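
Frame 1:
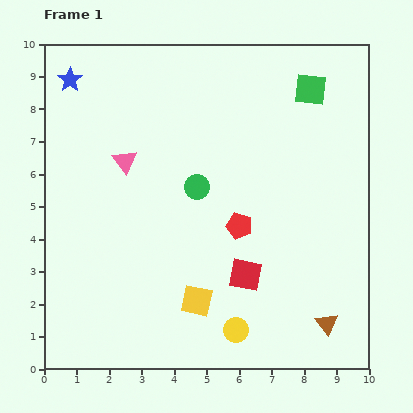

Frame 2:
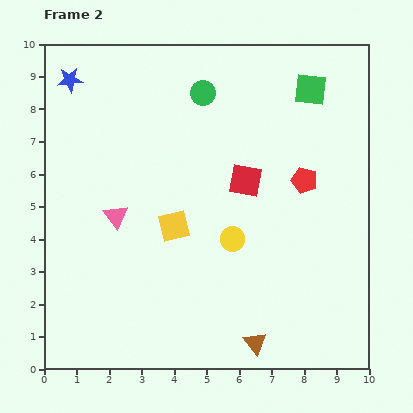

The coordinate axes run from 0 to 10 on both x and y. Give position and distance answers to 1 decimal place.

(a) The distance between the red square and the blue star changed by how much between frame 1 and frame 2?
-1.9

Distance in frame 1: 8.1. Distance in frame 2: 6.2.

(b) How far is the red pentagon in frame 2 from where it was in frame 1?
2.4

The red pentagon moved from (6.0, 4.4) to (8.0, 5.8), a distance of √(2.0² + 1.4²) ≈ 2.4.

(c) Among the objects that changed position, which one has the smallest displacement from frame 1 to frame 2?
the pink triangle

(moved 1.7)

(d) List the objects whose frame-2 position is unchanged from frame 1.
the green square, the blue star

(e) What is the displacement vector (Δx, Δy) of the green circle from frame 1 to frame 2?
(0.2, 2.9)

The green circle was at (4.7, 5.6) in frame 1 and (4.9, 8.5) in frame 2.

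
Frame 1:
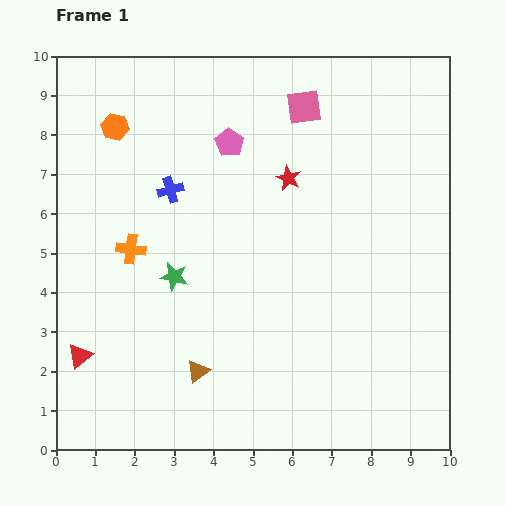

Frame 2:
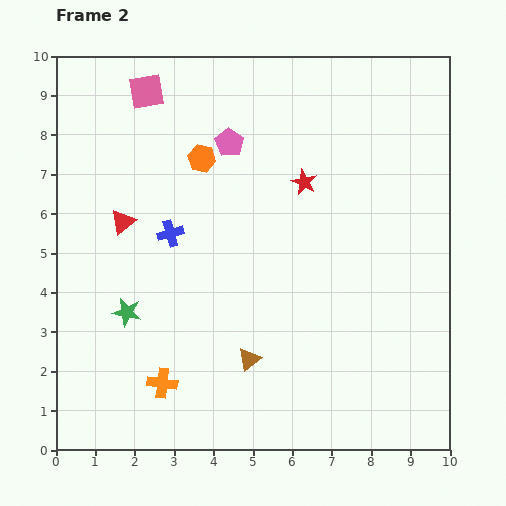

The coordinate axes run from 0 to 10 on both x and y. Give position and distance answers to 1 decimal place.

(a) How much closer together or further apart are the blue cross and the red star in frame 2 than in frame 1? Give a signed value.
+0.6

Distance in frame 1: 3.0. Distance in frame 2: 3.6.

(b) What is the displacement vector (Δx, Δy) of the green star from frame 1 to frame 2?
(-1.2, -0.9)

The green star was at (3.0, 4.4) in frame 1 and (1.8, 3.5) in frame 2.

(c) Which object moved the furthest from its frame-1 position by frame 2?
the pink square

(moved 4.0; next 3.6)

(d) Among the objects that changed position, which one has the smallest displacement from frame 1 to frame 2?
the red star

(moved 0.4)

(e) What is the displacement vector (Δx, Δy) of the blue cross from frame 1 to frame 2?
(0.0, -1.1)

The blue cross was at (2.9, 6.6) in frame 1 and (2.9, 5.5) in frame 2.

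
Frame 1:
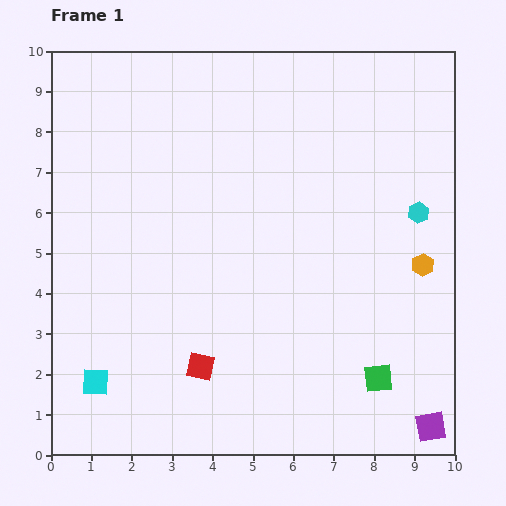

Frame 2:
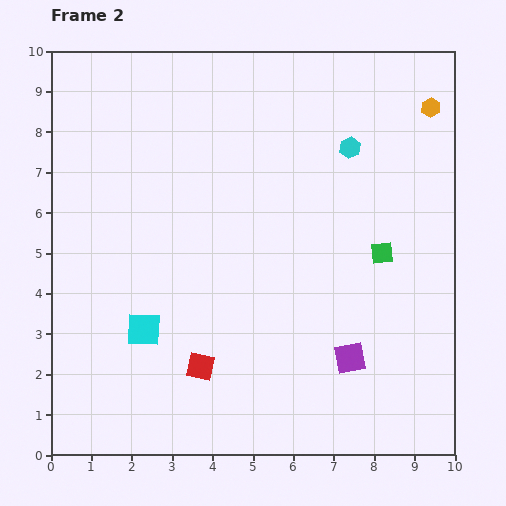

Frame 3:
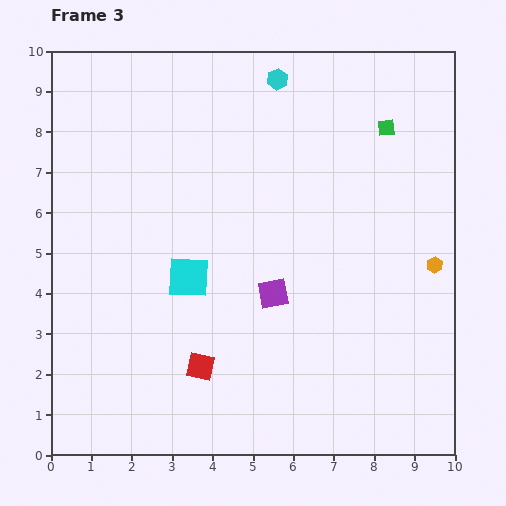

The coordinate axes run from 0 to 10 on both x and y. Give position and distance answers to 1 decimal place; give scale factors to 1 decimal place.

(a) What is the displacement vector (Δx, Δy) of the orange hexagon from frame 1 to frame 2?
(0.2, 3.9)

The orange hexagon was at (9.2, 4.7) in frame 1 and (9.4, 8.6) in frame 2.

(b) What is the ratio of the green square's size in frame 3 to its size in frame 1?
0.6×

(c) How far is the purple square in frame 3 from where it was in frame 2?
2.5

The purple square moved from (7.4, 2.4) to (5.5, 4.0), a distance of √(1.9² + 1.6²) ≈ 2.5.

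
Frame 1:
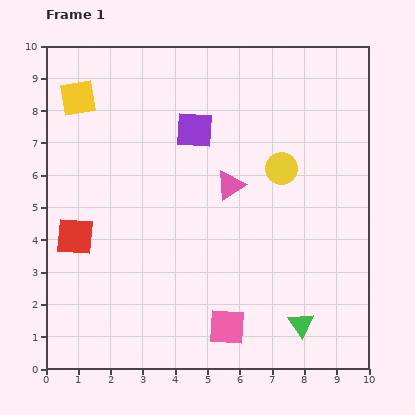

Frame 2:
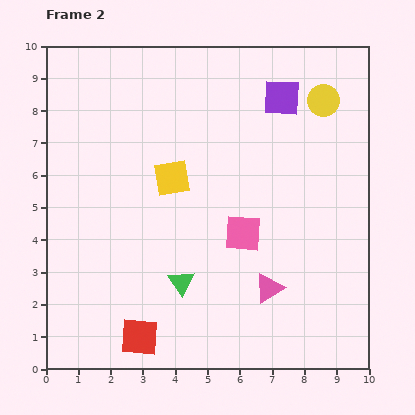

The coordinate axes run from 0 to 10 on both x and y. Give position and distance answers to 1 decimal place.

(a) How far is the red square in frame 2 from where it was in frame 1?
3.7

The red square moved from (0.9, 4.1) to (2.9, 1.0), a distance of √(2.0² + 3.1²) ≈ 3.7.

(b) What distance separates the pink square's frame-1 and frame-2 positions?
2.9

The pink square moved from (5.6, 1.3) to (6.1, 4.2), a distance of √(0.5² + 2.9²) ≈ 2.9.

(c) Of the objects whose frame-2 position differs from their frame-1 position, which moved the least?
the yellow circle

(moved 2.5)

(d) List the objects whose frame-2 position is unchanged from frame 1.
none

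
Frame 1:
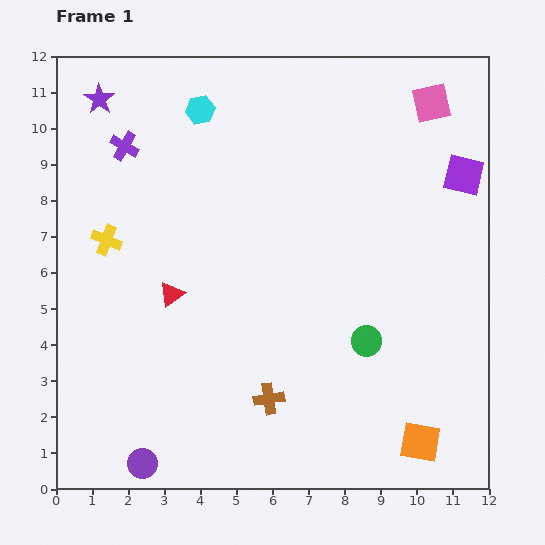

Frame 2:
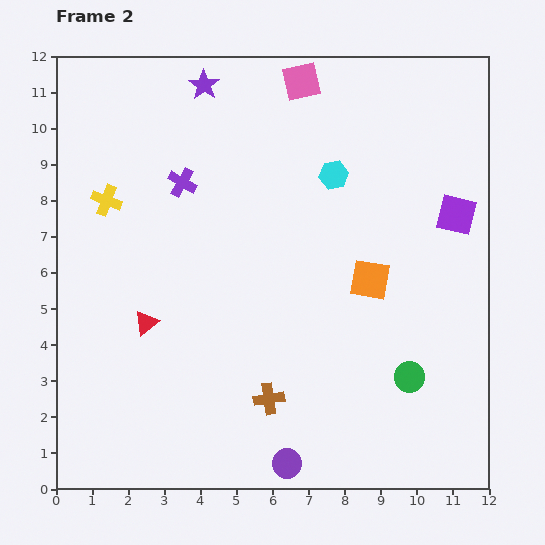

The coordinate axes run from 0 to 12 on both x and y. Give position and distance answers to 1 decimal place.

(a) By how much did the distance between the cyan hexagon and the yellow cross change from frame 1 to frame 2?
+1.9

Distance in frame 1: 4.4. Distance in frame 2: 6.3.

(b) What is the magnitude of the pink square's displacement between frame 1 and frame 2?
3.6

The pink square moved from (10.4, 10.7) to (6.8, 11.3), a distance of √(3.6² + 0.6²) ≈ 3.6.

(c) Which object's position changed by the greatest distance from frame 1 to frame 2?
the orange square

(moved 4.7; next 4.1)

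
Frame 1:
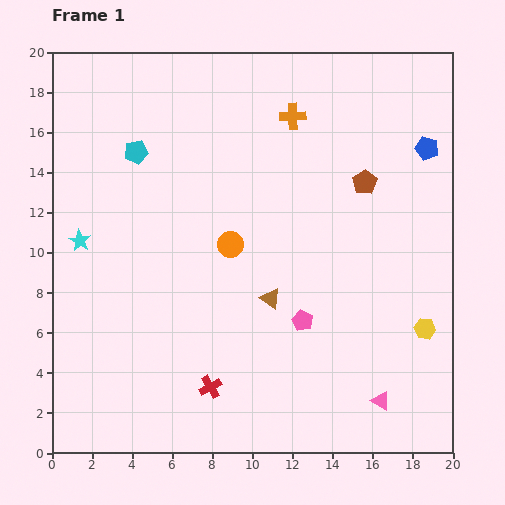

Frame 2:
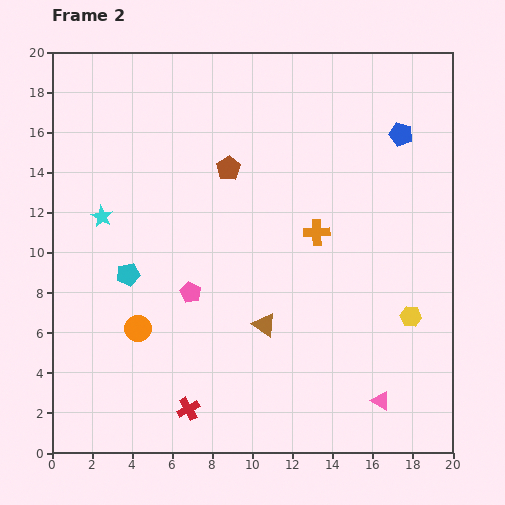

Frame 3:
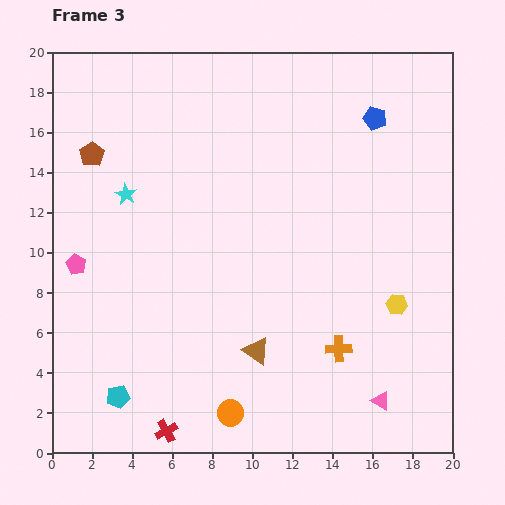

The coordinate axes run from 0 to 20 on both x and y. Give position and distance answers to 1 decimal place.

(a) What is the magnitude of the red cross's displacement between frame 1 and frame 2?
1.6

The red cross moved from (7.9, 3.3) to (6.8, 2.2), a distance of √(1.1² + 1.1²) ≈ 1.6.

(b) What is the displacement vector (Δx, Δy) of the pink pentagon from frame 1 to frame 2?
(-5.6, 1.4)

The pink pentagon was at (12.5, 6.6) in frame 1 and (6.9, 8.0) in frame 2.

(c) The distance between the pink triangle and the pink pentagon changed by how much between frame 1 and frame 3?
+11.1

Distance in frame 1: 5.6. Distance in frame 3: 16.7.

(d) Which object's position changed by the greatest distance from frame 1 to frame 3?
the brown pentagon

(moved 13.7; next 12.2)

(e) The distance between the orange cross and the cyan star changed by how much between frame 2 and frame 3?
+2.4

Distance in frame 2: 10.7. Distance in frame 3: 13.1.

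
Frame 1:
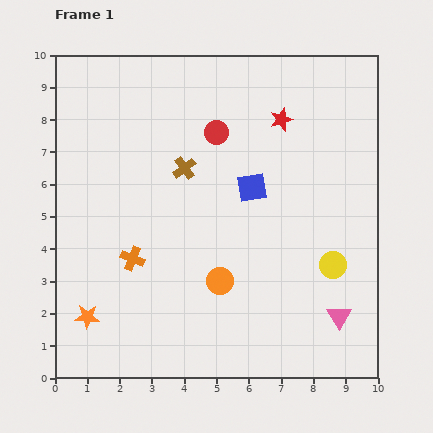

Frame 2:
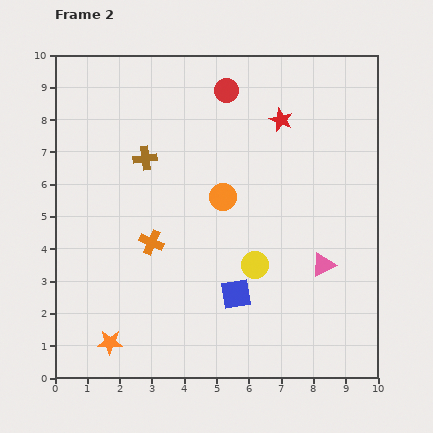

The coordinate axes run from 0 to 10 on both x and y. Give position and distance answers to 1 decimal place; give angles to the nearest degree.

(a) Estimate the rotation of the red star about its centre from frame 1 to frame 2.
31° counter-clockwise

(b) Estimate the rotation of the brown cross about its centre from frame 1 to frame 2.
27° clockwise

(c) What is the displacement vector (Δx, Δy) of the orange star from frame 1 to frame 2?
(0.7, -0.8)

The orange star was at (1.0, 1.9) in frame 1 and (1.7, 1.1) in frame 2.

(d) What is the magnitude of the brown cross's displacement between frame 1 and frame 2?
1.2

The brown cross moved from (4.0, 6.5) to (2.8, 6.8), a distance of √(1.2² + 0.3²) ≈ 1.2.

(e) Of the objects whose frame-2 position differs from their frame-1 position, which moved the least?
the orange cross

(moved 0.8)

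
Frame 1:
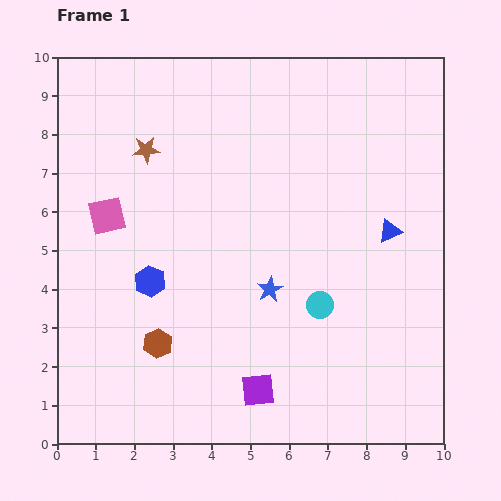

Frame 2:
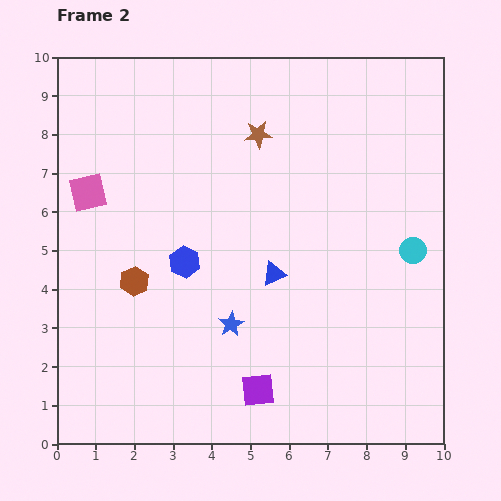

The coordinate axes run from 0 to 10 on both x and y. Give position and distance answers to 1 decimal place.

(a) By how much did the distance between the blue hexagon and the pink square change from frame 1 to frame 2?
+1.1

Distance in frame 1: 2.0. Distance in frame 2: 3.1.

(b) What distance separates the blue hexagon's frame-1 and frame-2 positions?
1.0

The blue hexagon moved from (2.4, 4.2) to (3.3, 4.7), a distance of √(0.9² + 0.5²) ≈ 1.0.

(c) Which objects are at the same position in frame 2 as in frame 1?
the purple square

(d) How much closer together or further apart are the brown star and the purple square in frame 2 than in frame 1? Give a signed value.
-0.2

Distance in frame 1: 6.8. Distance in frame 2: 6.6.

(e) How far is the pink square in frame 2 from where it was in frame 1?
0.8

The pink square moved from (1.3, 5.9) to (0.8, 6.5), a distance of √(0.5² + 0.6²) ≈ 0.8.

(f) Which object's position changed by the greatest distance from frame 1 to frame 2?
the blue triangle

(moved 3.2; next 2.9)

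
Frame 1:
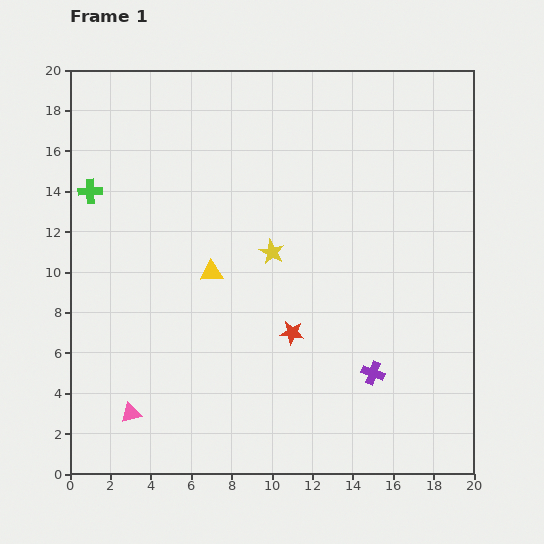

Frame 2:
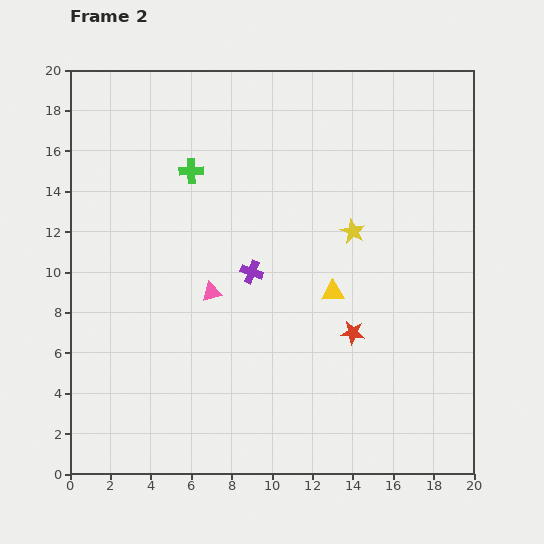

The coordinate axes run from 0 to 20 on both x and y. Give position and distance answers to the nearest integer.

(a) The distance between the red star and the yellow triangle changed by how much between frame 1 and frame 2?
-3

Distance in frame 1: 5. Distance in frame 2: 2.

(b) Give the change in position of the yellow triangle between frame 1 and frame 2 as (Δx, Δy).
(6, -1)

The yellow triangle was at (7, 10) in frame 1 and (13, 9) in frame 2.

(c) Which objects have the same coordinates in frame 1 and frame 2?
none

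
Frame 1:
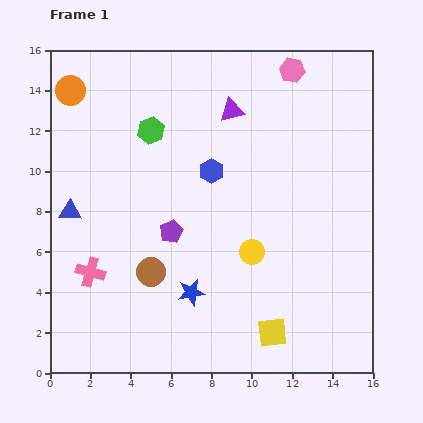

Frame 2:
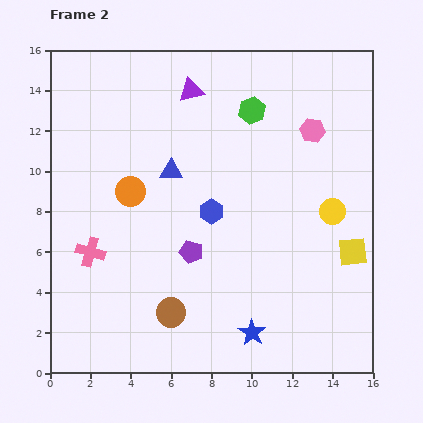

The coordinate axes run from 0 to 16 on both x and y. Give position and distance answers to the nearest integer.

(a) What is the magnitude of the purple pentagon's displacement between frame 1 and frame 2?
1

The purple pentagon moved from (6, 7) to (7, 6), a distance of √(1² + 1²) ≈ 1.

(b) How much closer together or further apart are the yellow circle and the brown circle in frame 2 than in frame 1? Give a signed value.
+4

Distance in frame 1: 5. Distance in frame 2: 9.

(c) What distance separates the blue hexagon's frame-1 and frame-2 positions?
2

The blue hexagon moved from (8, 10) to (8, 8), a distance of √(0² + 2²) ≈ 2.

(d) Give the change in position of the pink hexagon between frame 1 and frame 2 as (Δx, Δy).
(1, -3)

The pink hexagon was at (12, 15) in frame 1 and (13, 12) in frame 2.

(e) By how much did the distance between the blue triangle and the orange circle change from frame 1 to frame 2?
-4

Distance in frame 1: 6. Distance in frame 2: 2.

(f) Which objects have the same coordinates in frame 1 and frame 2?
none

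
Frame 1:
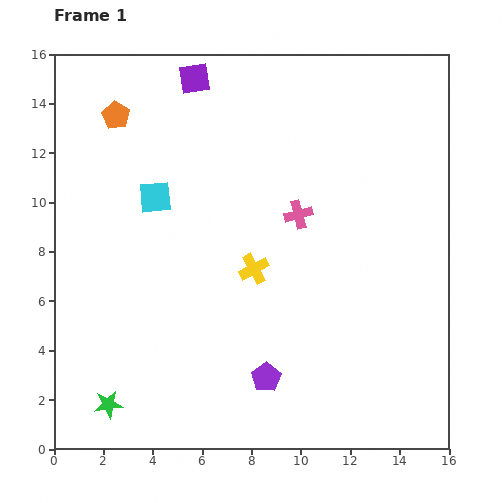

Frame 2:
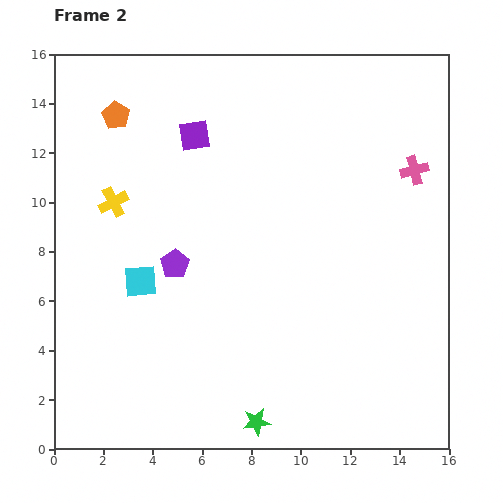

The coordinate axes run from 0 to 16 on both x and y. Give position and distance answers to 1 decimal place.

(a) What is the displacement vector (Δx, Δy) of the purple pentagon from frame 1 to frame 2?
(-3.7, 4.6)

The purple pentagon was at (8.6, 2.9) in frame 1 and (4.9, 7.5) in frame 2.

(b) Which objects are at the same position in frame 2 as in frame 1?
the orange pentagon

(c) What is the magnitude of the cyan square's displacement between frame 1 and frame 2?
3.5

The cyan square moved from (4.1, 10.2) to (3.5, 6.8), a distance of √(0.6² + 3.4²) ≈ 3.5.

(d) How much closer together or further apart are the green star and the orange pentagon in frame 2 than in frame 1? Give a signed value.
+1.9

Distance in frame 1: 11.7. Distance in frame 2: 13.6.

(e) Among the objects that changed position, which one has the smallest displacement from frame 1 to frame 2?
the purple square

(moved 2.3)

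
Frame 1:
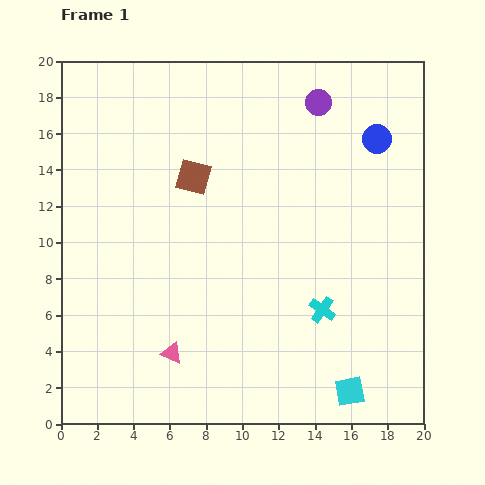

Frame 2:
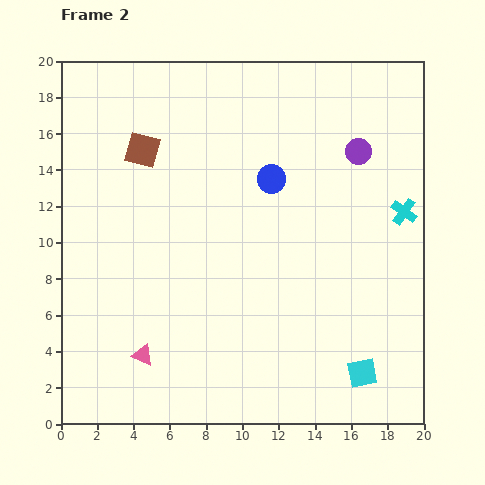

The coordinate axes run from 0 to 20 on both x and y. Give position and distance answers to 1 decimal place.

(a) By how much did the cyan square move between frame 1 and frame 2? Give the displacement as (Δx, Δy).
(0.7, 1.0)

The cyan square was at (15.9, 1.8) in frame 1 and (16.6, 2.8) in frame 2.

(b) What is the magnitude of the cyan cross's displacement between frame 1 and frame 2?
7.0

The cyan cross moved from (14.4, 6.3) to (18.9, 11.7), a distance of √(4.5² + 5.4²) ≈ 7.0.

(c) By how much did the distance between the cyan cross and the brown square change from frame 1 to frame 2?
+4.6

Distance in frame 1: 10.2. Distance in frame 2: 14.8.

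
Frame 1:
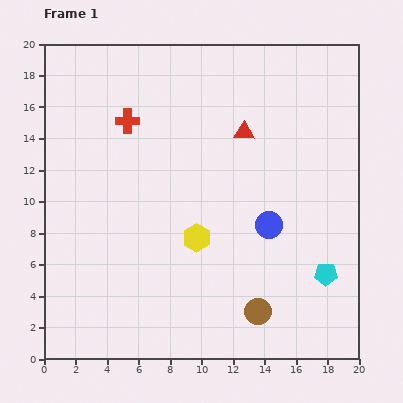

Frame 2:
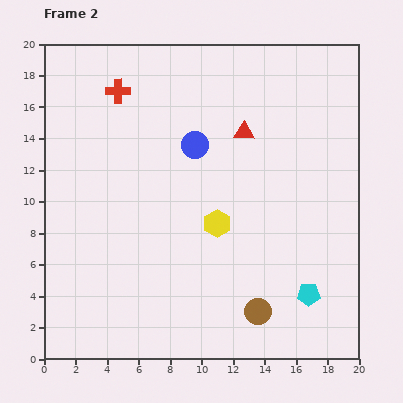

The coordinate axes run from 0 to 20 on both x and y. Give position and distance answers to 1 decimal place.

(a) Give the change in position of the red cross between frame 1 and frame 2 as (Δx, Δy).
(-0.6, 1.9)

The red cross was at (5.3, 15.1) in frame 1 and (4.7, 17.0) in frame 2.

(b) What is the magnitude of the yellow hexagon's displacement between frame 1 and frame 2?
1.6

The yellow hexagon moved from (9.7, 7.7) to (11.0, 8.6), a distance of √(1.3² + 0.9²) ≈ 1.6.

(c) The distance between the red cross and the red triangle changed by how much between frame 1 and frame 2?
+1.0

Distance in frame 1: 7.4. Distance in frame 2: 8.4.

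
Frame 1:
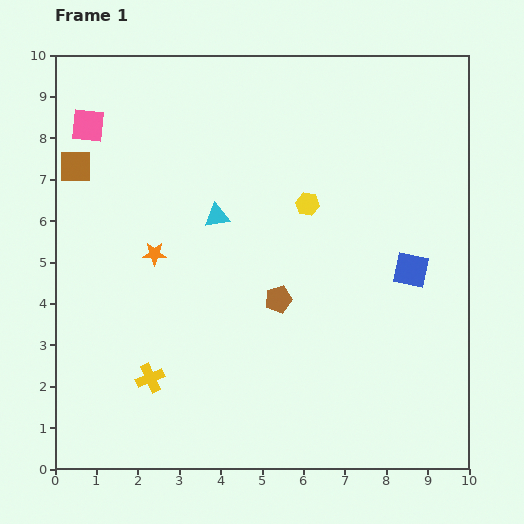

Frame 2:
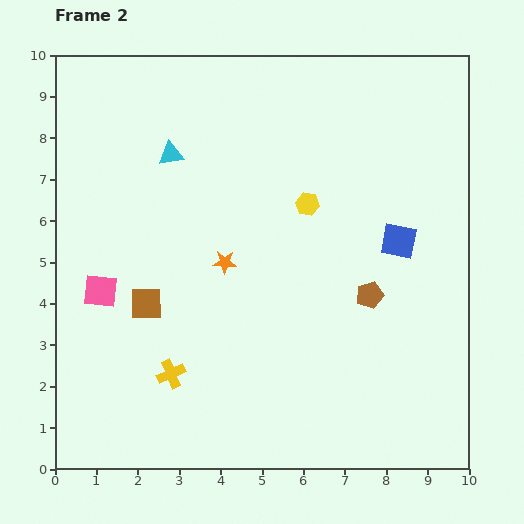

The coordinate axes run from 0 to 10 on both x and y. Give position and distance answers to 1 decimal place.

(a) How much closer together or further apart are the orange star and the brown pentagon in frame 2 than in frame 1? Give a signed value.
+0.4

Distance in frame 1: 3.2. Distance in frame 2: 3.6.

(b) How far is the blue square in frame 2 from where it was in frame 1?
0.8

The blue square moved from (8.6, 4.8) to (8.3, 5.5), a distance of √(0.3² + 0.7²) ≈ 0.8.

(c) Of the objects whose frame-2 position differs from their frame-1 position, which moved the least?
the yellow cross

(moved 0.5)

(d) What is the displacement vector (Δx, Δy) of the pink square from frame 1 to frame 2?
(0.3, -4.0)

The pink square was at (0.8, 8.3) in frame 1 and (1.1, 4.3) in frame 2.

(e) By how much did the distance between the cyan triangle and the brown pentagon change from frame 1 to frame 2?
+3.4

Distance in frame 1: 2.5. Distance in frame 2: 5.9.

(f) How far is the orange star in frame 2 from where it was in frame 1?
1.7

The orange star moved from (2.4, 5.2) to (4.1, 5.0), a distance of √(1.7² + 0.2²) ≈ 1.7.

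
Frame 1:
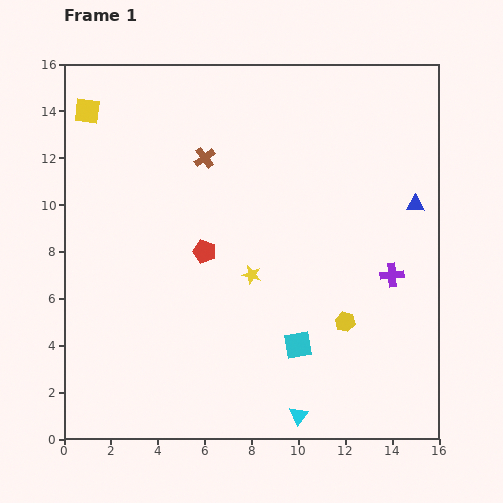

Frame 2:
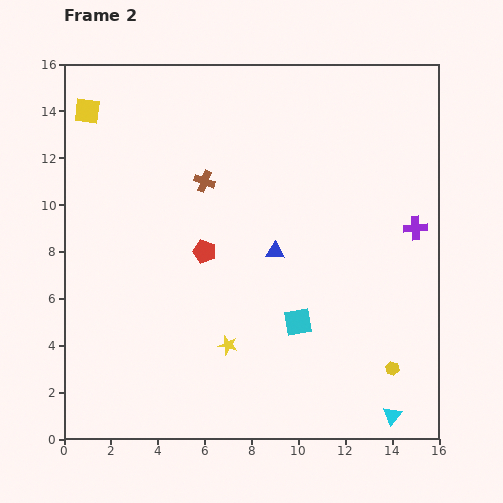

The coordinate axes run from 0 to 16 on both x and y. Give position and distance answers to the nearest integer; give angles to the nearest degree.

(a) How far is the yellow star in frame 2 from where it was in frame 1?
3

The yellow star moved from (8, 7) to (7, 4), a distance of √(1² + 3²) ≈ 3.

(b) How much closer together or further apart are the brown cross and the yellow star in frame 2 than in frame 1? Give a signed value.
+2

Distance in frame 1: 5. Distance in frame 2: 7.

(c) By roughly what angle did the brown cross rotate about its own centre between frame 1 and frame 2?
33° counter-clockwise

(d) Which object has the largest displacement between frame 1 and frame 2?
the blue triangle

(moved 6; next 4)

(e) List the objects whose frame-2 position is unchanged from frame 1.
the yellow square, the red pentagon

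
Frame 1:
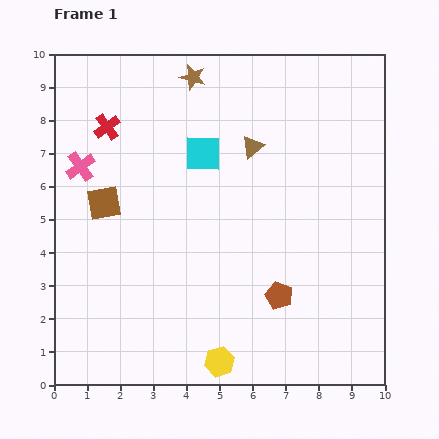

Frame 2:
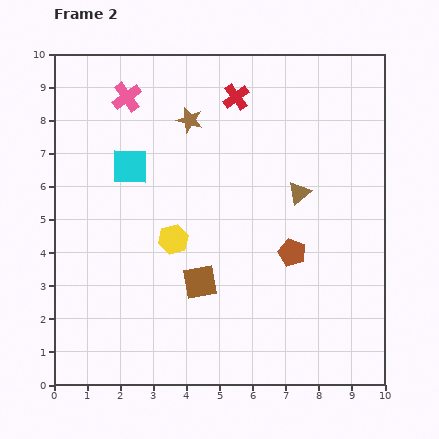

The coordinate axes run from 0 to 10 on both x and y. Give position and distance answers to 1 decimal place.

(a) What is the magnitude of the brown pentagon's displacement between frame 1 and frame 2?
1.4

The brown pentagon moved from (6.8, 2.7) to (7.2, 4.0), a distance of √(0.4² + 1.3²) ≈ 1.4.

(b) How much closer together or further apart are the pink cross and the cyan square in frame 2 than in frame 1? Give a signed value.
-1.6

Distance in frame 1: 3.7. Distance in frame 2: 2.1.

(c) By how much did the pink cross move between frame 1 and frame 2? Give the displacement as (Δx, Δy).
(1.4, 2.1)

The pink cross was at (0.8, 6.6) in frame 1 and (2.2, 8.7) in frame 2.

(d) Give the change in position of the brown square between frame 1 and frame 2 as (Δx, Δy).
(2.9, -2.4)

The brown square was at (1.5, 5.5) in frame 1 and (4.4, 3.1) in frame 2.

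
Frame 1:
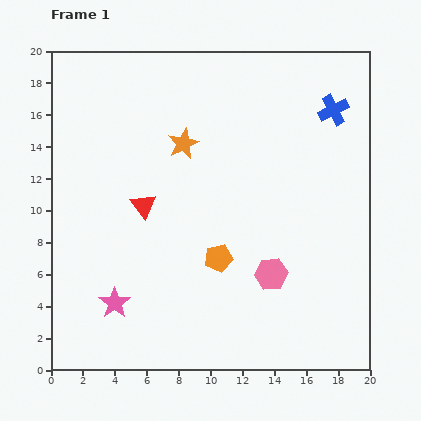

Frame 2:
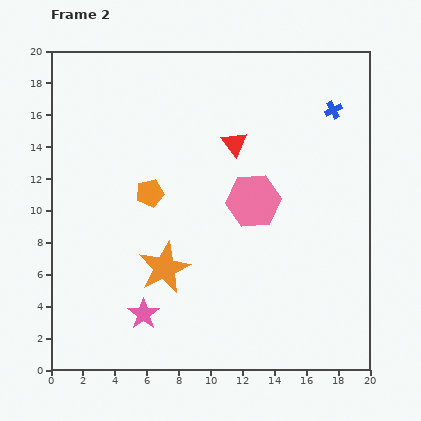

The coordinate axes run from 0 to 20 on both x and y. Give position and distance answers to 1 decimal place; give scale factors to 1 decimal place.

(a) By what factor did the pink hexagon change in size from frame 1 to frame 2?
1.7×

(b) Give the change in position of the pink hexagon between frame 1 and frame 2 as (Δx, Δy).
(-1.1, 4.6)

The pink hexagon was at (13.8, 6.0) in frame 1 and (12.7, 10.6) in frame 2.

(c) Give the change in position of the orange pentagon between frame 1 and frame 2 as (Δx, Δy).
(-4.3, 4.1)

The orange pentagon was at (10.5, 7.0) in frame 1 and (6.2, 11.1) in frame 2.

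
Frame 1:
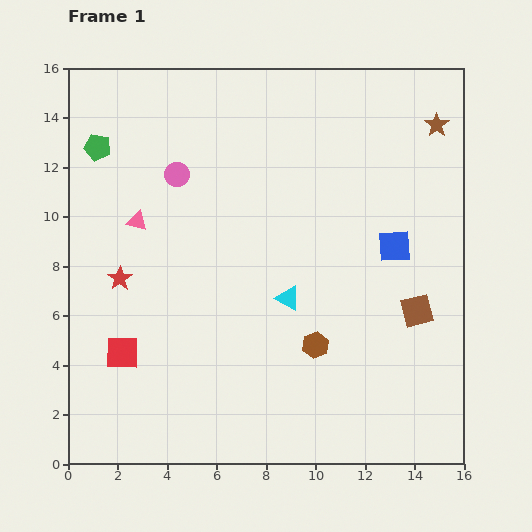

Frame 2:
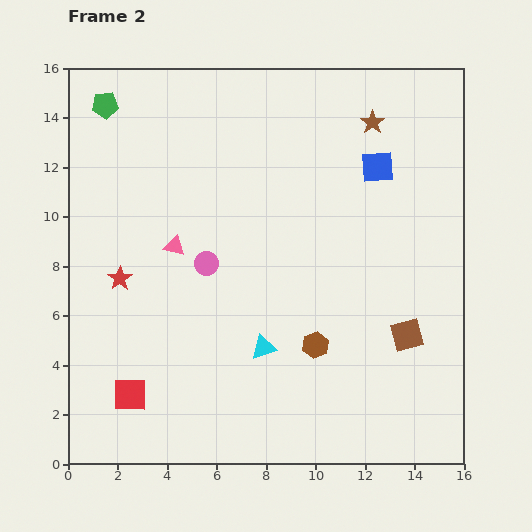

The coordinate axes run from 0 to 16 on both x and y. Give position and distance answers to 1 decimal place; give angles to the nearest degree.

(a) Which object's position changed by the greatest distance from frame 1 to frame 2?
the pink circle

(moved 3.8; next 3.3)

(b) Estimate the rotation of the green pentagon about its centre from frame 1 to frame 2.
18° counter-clockwise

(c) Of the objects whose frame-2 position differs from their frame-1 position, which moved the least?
the brown square

(moved 1.1)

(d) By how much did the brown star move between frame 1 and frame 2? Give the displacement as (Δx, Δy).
(-2.6, 0.1)

The brown star was at (14.9, 13.7) in frame 1 and (12.3, 13.8) in frame 2.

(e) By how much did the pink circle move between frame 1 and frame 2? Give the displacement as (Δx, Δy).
(1.2, -3.6)

The pink circle was at (4.4, 11.7) in frame 1 and (5.6, 8.1) in frame 2.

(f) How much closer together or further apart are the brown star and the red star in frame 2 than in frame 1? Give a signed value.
-2.2

Distance in frame 1: 14.2. Distance in frame 2: 12.0.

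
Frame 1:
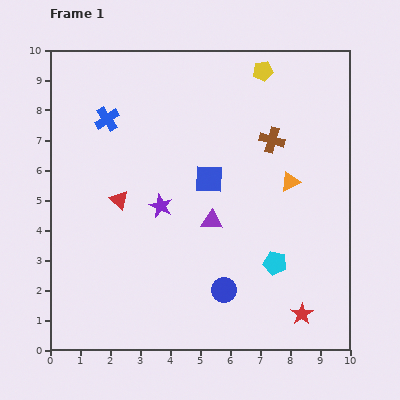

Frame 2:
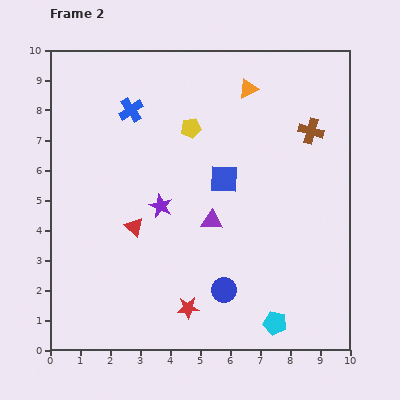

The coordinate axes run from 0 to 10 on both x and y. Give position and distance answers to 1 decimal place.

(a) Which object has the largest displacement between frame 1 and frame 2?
the red star

(moved 3.8; next 3.4)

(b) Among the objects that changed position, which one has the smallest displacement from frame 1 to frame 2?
the blue square

(moved 0.5)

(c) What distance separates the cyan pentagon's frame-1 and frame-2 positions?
2.0

The cyan pentagon moved from (7.5, 2.9) to (7.5, 0.9), a distance of √(0.0² + 2.0²) ≈ 2.0.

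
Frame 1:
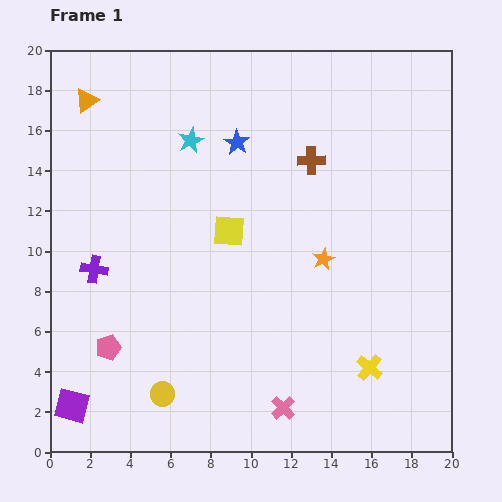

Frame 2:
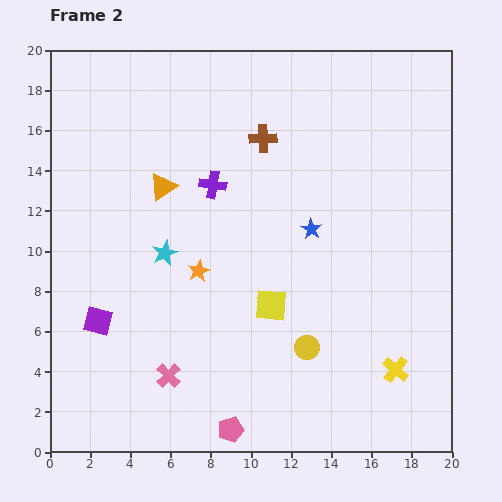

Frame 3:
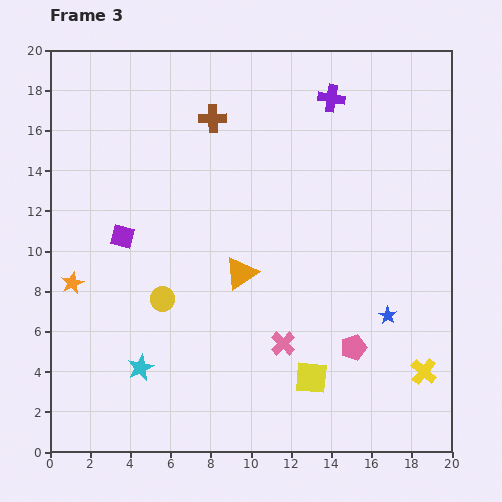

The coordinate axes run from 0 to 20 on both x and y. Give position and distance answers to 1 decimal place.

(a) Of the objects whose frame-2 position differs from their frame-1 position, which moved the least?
the yellow cross

(moved 1.3)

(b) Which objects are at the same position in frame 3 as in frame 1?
none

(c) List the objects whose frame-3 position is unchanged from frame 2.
none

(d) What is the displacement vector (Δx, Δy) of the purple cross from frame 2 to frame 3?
(5.9, 4.3)

The purple cross was at (8.1, 13.3) in frame 2 and (14.0, 17.6) in frame 3.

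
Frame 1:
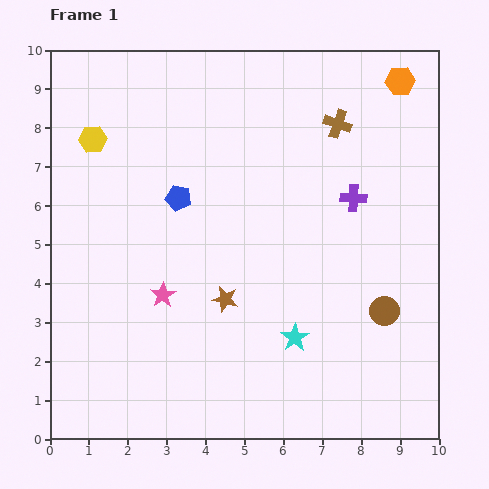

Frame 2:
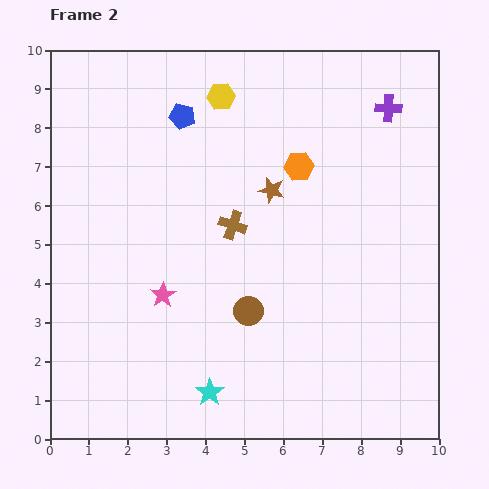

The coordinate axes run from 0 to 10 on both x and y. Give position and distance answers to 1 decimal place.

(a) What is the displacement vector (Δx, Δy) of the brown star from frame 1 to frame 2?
(1.2, 2.8)

The brown star was at (4.5, 3.6) in frame 1 and (5.7, 6.4) in frame 2.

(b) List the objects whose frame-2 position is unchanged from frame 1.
the pink star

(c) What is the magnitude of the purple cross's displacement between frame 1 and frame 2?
2.5

The purple cross moved from (7.8, 6.2) to (8.7, 8.5), a distance of √(0.9² + 2.3²) ≈ 2.5.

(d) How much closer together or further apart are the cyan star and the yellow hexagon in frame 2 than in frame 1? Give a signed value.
+0.3

Distance in frame 1: 7.3. Distance in frame 2: 7.6.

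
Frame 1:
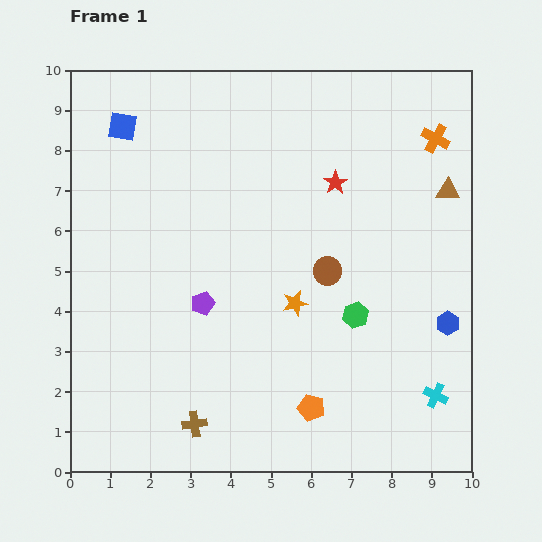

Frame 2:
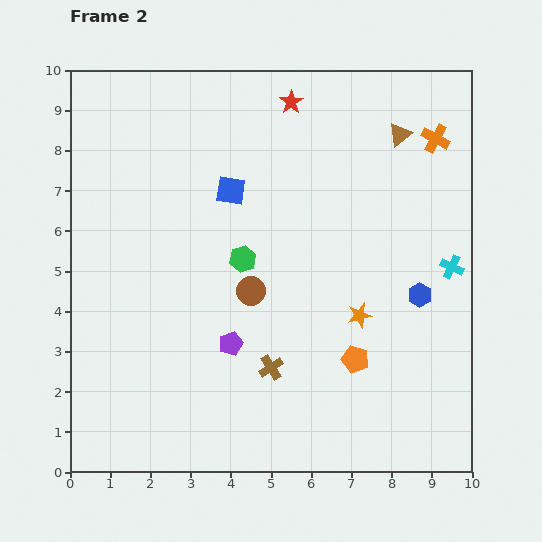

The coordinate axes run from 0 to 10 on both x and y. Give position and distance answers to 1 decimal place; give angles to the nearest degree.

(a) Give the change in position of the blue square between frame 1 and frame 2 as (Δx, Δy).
(2.7, -1.6)

The blue square was at (1.3, 8.6) in frame 1 and (4.0, 7.0) in frame 2.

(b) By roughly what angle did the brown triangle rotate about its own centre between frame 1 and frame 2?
38° counter-clockwise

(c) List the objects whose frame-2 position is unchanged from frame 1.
the orange cross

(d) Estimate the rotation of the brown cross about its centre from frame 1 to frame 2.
25° counter-clockwise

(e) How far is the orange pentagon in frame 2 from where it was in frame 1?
1.6

The orange pentagon moved from (6.0, 1.6) to (7.1, 2.8), a distance of √(1.1² + 1.2²) ≈ 1.6.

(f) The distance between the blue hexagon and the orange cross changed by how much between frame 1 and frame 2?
-0.7

Distance in frame 1: 4.6. Distance in frame 2: 3.9.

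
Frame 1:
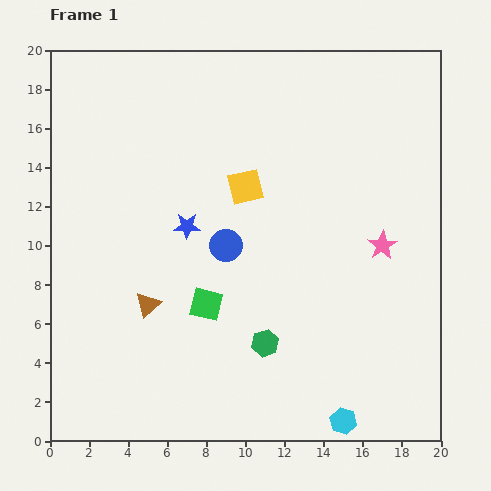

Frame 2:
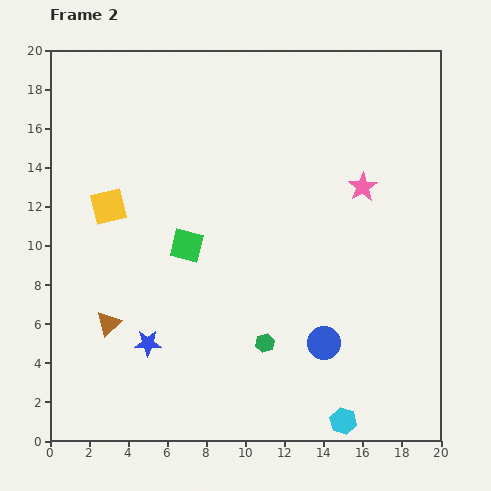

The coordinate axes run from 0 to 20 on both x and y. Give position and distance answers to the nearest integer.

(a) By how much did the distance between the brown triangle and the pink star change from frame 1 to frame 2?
+3

Distance in frame 1: 12. Distance in frame 2: 15.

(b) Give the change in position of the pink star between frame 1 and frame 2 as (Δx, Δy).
(-1, 3)

The pink star was at (17, 10) in frame 1 and (16, 13) in frame 2.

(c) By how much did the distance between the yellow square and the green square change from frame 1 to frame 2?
-2

Distance in frame 1: 6. Distance in frame 2: 4.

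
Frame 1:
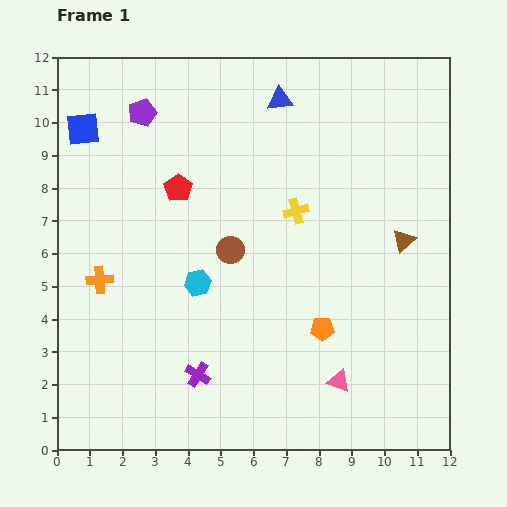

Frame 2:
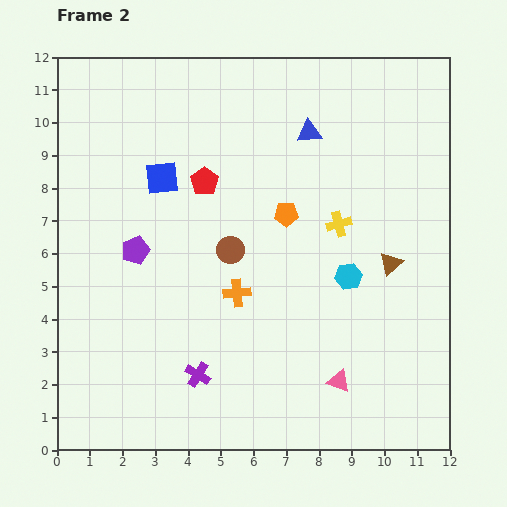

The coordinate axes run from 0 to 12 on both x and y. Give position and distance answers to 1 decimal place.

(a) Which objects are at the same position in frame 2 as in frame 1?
the purple cross, the brown circle, the pink triangle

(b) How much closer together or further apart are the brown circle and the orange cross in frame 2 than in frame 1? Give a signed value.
-2.8

Distance in frame 1: 4.1. Distance in frame 2: 1.3.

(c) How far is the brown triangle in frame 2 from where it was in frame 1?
0.8

The brown triangle moved from (10.6, 6.4) to (10.2, 5.7), a distance of √(0.4² + 0.7²) ≈ 0.8.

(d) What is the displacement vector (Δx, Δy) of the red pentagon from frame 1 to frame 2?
(0.8, 0.2)

The red pentagon was at (3.7, 8.0) in frame 1 and (4.5, 8.2) in frame 2.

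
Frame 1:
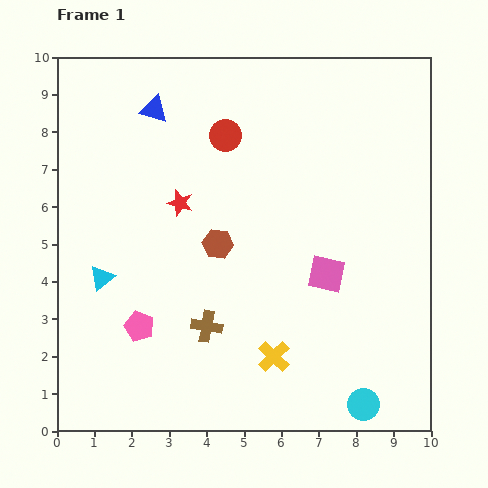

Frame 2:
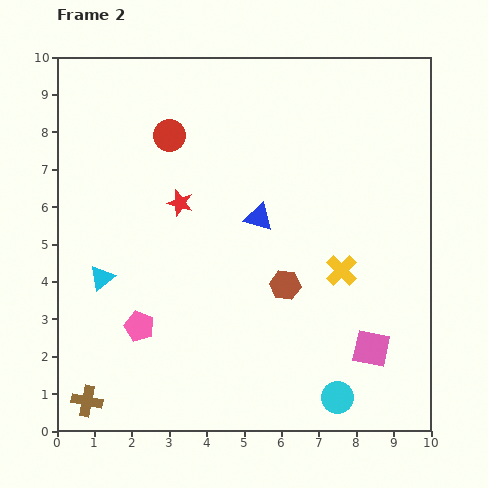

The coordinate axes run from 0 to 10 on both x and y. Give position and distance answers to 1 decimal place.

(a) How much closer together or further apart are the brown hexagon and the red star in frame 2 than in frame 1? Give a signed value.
+2.1

Distance in frame 1: 1.5. Distance in frame 2: 3.6.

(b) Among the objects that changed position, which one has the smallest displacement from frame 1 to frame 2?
the cyan circle

(moved 0.7)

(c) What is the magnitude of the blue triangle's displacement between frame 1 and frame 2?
4.0

The blue triangle moved from (2.6, 8.6) to (5.4, 5.7), a distance of √(2.8² + 2.9²) ≈ 4.0.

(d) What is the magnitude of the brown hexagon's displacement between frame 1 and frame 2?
2.1

The brown hexagon moved from (4.3, 5.0) to (6.1, 3.9), a distance of √(1.8² + 1.1²) ≈ 2.1.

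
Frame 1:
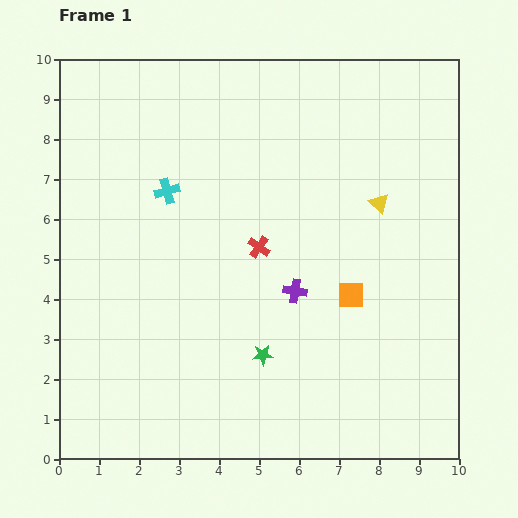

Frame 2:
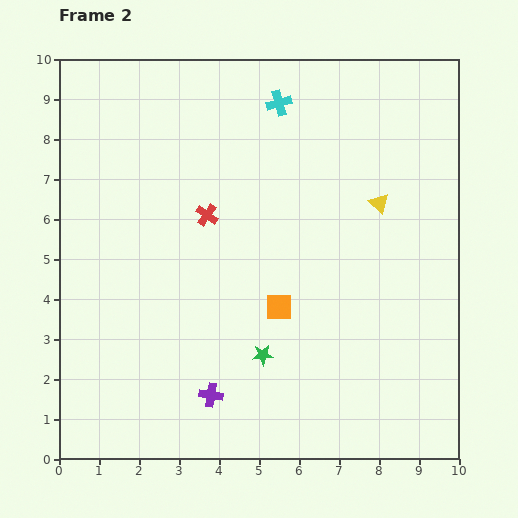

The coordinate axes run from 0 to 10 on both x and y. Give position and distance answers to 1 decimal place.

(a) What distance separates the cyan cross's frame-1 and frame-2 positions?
3.6

The cyan cross moved from (2.7, 6.7) to (5.5, 8.9), a distance of √(2.8² + 2.2²) ≈ 3.6.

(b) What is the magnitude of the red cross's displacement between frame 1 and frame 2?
1.5

The red cross moved from (5.0, 5.3) to (3.7, 6.1), a distance of √(1.3² + 0.8²) ≈ 1.5.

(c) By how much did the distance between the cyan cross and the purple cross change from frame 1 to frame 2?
+3.4

Distance in frame 1: 4.1. Distance in frame 2: 7.5.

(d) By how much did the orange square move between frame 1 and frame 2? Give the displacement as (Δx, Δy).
(-1.8, -0.3)

The orange square was at (7.3, 4.1) in frame 1 and (5.5, 3.8) in frame 2.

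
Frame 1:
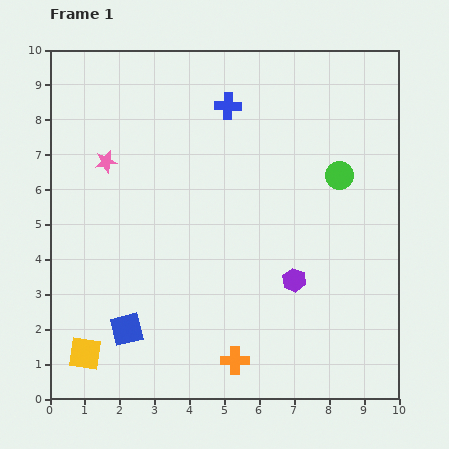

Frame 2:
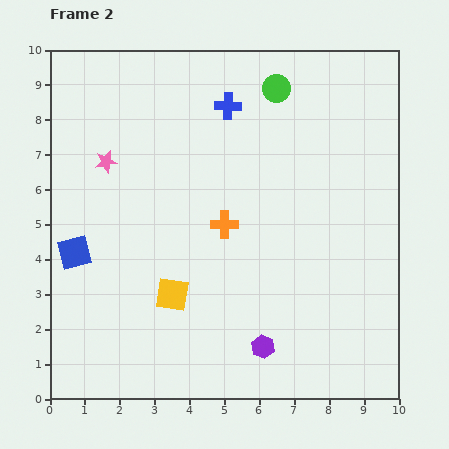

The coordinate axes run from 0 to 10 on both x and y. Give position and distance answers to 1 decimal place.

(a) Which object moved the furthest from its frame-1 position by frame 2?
the orange cross

(moved 3.9; next 3.1)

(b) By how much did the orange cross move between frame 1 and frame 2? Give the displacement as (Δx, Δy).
(-0.3, 3.9)

The orange cross was at (5.3, 1.1) in frame 1 and (5.0, 5.0) in frame 2.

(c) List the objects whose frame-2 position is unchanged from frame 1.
the pink star, the blue cross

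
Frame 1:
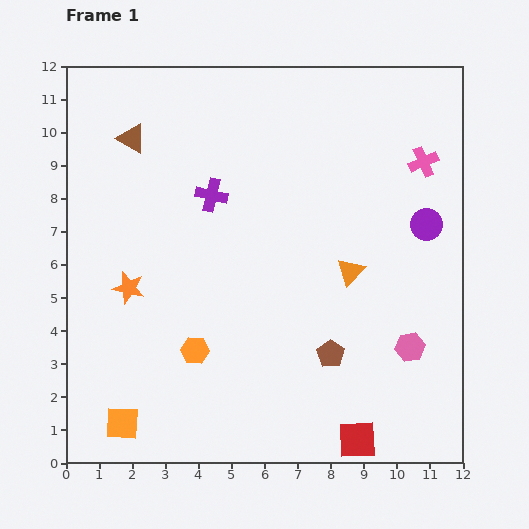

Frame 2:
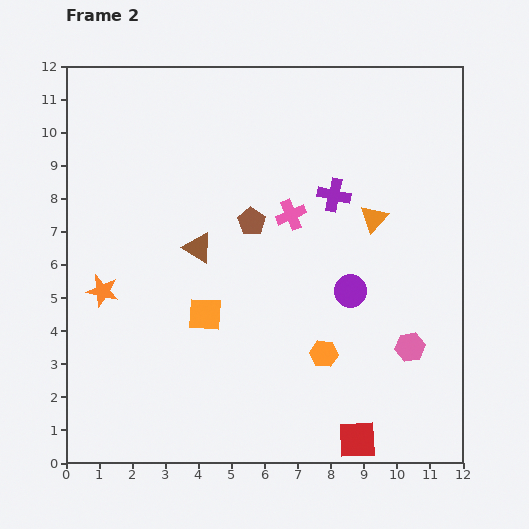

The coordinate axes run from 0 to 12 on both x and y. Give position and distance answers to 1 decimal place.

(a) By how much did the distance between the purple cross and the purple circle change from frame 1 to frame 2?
-3.7

Distance in frame 1: 6.6. Distance in frame 2: 2.9.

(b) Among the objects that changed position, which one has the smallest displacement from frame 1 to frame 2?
the orange star

(moved 0.8)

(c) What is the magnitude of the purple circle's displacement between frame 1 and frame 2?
3.0

The purple circle moved from (10.9, 7.2) to (8.6, 5.2), a distance of √(2.3² + 2.0²) ≈ 3.0.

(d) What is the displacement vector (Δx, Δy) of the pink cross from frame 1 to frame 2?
(-4.0, -1.6)

The pink cross was at (10.8, 9.1) in frame 1 and (6.8, 7.5) in frame 2.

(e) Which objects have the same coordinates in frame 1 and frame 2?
the pink hexagon, the red square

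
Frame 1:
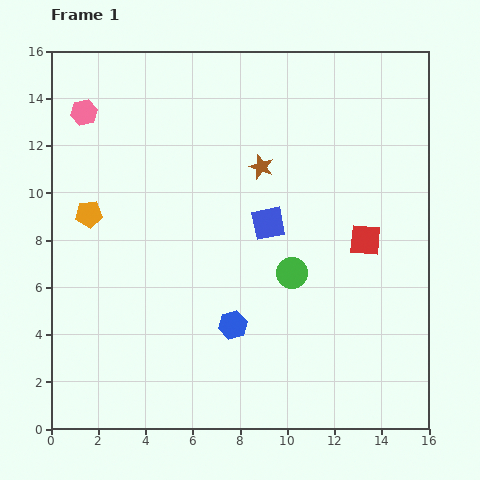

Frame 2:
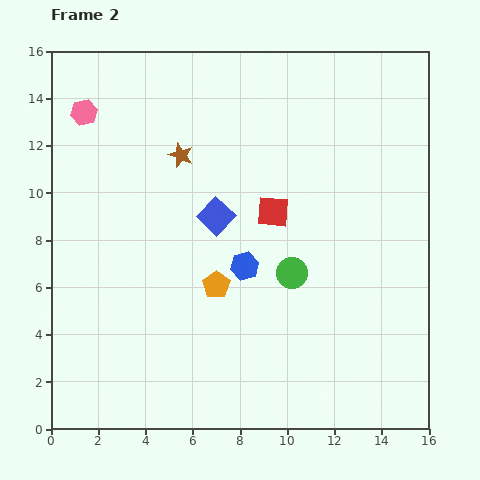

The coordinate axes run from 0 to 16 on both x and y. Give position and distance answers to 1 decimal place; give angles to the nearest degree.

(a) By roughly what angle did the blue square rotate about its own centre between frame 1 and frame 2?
35° counter-clockwise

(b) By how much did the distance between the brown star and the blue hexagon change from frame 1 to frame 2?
-1.4

Distance in frame 1: 6.8. Distance in frame 2: 5.4.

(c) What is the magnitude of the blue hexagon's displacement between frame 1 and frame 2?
2.5

The blue hexagon moved from (7.7, 4.4) to (8.2, 6.9), a distance of √(0.5² + 2.5²) ≈ 2.5.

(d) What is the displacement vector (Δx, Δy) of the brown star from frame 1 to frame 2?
(-3.4, 0.5)

The brown star was at (8.9, 11.1) in frame 1 and (5.5, 11.6) in frame 2.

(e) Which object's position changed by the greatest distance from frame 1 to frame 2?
the orange pentagon

(moved 6.2; next 4.1)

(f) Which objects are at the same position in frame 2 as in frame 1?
the pink hexagon, the green circle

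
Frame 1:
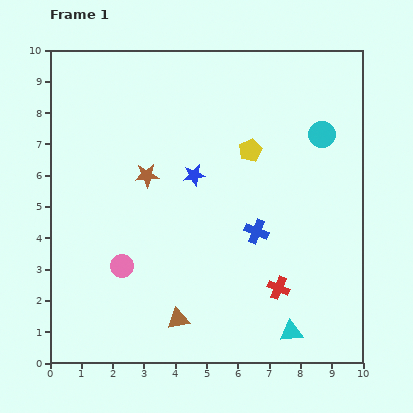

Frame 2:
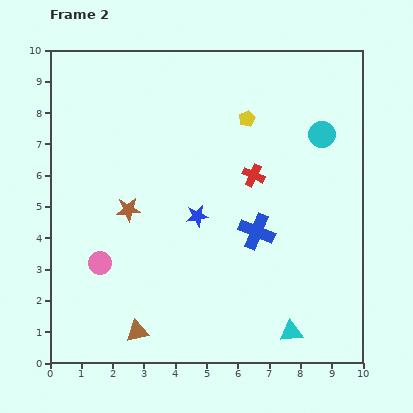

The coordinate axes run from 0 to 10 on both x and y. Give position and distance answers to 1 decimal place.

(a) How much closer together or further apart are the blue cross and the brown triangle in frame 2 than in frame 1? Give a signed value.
+1.2

Distance in frame 1: 3.8. Distance in frame 2: 5.0.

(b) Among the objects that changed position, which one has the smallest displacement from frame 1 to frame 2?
the pink circle

(moved 0.7)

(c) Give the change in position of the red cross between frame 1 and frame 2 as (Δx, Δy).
(-0.8, 3.6)

The red cross was at (7.3, 2.4) in frame 1 and (6.5, 6.0) in frame 2.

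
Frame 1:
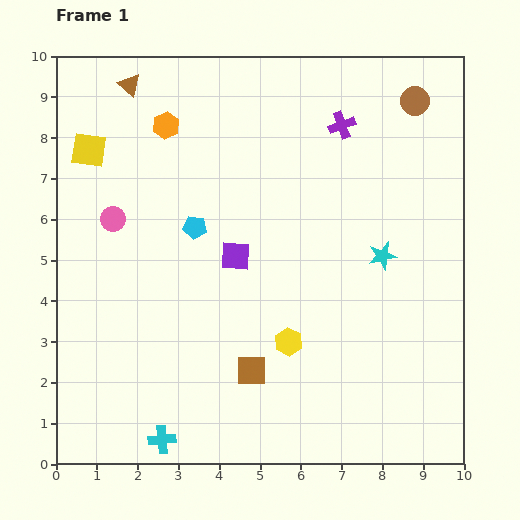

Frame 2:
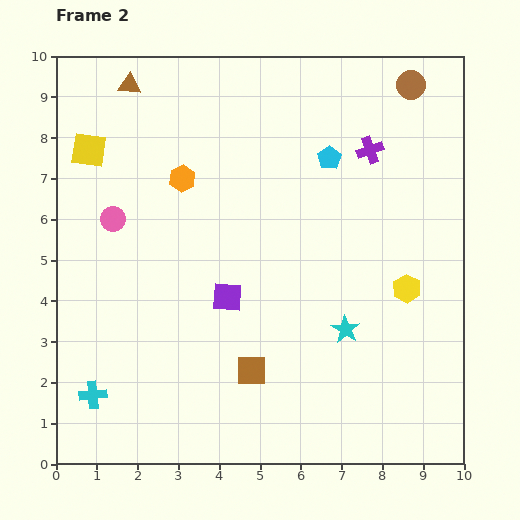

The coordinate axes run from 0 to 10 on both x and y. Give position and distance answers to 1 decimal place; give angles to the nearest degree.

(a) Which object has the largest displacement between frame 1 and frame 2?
the cyan pentagon

(moved 3.7; next 3.2)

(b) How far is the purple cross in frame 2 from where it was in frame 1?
0.9

The purple cross moved from (7.0, 8.3) to (7.7, 7.7), a distance of √(0.7² + 0.6²) ≈ 0.9.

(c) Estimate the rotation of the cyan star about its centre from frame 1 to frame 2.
27° counter-clockwise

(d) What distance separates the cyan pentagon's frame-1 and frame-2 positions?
3.7

The cyan pentagon moved from (3.4, 5.8) to (6.7, 7.5), a distance of √(3.3² + 1.7²) ≈ 3.7.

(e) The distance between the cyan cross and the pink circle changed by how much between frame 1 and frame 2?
-1.2

Distance in frame 1: 5.5. Distance in frame 2: 4.3.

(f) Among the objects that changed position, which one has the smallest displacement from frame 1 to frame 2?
the brown circle

(moved 0.4)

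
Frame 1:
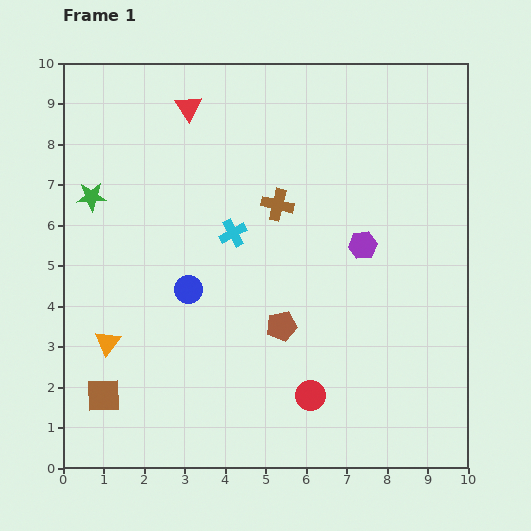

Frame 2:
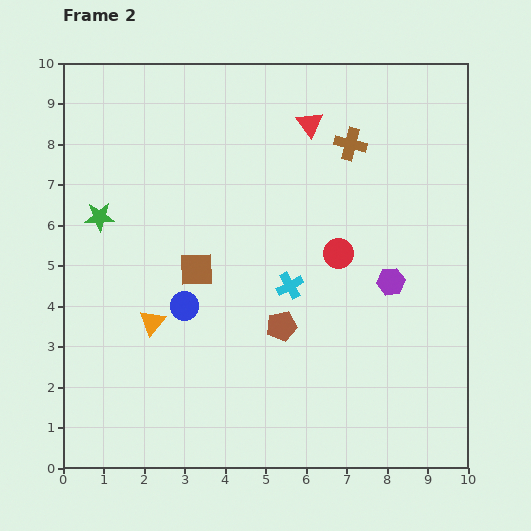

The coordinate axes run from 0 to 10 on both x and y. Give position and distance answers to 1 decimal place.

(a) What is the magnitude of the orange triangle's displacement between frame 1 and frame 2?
1.2

The orange triangle moved from (1.1, 3.1) to (2.2, 3.6), a distance of √(1.1² + 0.5²) ≈ 1.2.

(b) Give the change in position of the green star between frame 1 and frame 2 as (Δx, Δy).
(0.2, -0.5)

The green star was at (0.7, 6.7) in frame 1 and (0.9, 6.2) in frame 2.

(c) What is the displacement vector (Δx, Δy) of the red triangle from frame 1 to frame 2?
(3.0, -0.4)

The red triangle was at (3.1, 8.9) in frame 1 and (6.1, 8.5) in frame 2.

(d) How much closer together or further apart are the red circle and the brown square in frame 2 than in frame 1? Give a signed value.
-1.6

Distance in frame 1: 5.1. Distance in frame 2: 3.5.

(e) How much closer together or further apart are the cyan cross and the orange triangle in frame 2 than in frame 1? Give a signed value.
-0.6

Distance in frame 1: 4.1. Distance in frame 2: 3.5.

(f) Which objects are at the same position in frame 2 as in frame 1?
the brown pentagon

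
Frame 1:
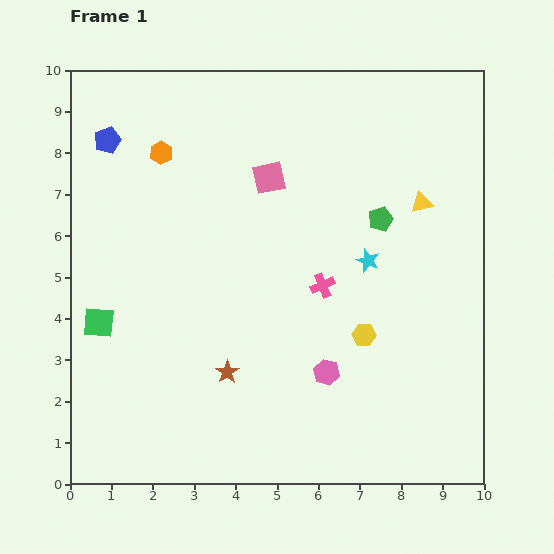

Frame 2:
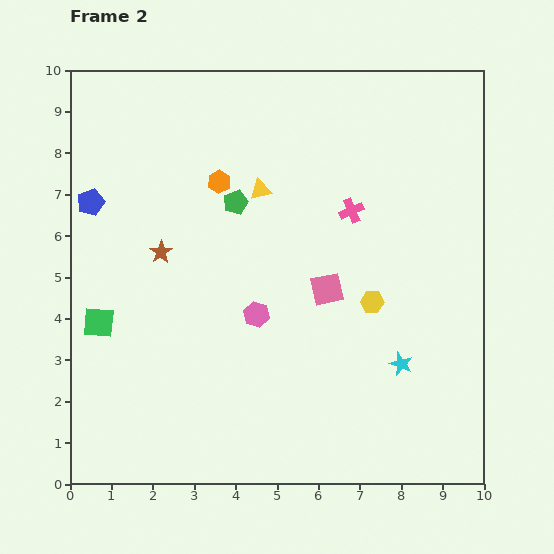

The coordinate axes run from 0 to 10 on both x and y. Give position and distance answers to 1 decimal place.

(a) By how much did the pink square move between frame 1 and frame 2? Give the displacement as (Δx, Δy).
(1.4, -2.7)

The pink square was at (4.8, 7.4) in frame 1 and (6.2, 4.7) in frame 2.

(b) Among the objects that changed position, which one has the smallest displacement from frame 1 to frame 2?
the yellow hexagon

(moved 0.8)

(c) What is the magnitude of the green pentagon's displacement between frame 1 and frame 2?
3.5

The green pentagon moved from (7.5, 6.4) to (4.0, 6.8), a distance of √(3.5² + 0.4²) ≈ 3.5.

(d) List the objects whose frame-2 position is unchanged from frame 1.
the green square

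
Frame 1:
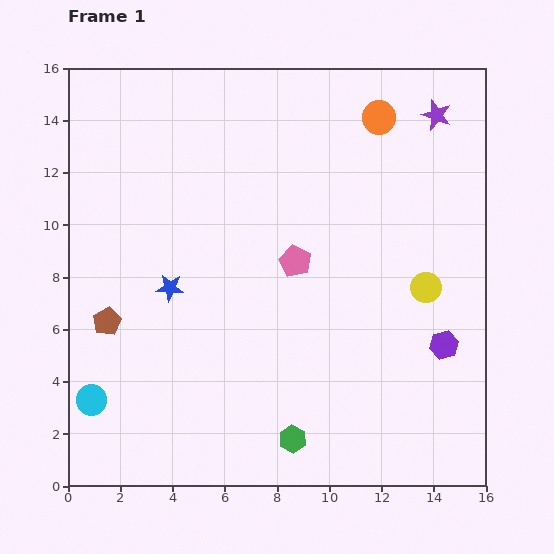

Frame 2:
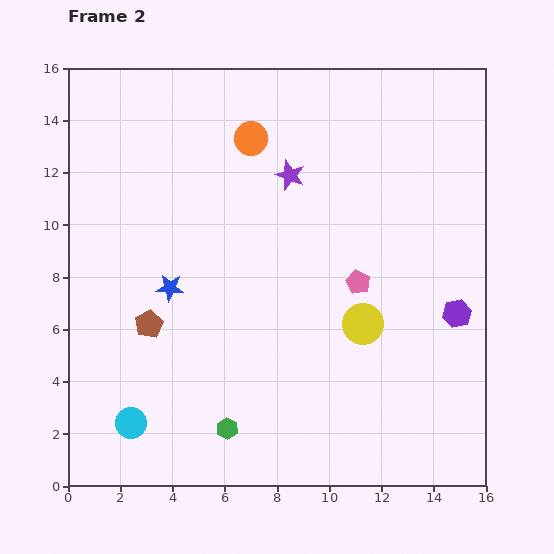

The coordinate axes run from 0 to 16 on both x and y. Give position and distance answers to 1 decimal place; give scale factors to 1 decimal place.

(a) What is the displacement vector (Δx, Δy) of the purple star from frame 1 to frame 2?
(-5.6, -2.3)

The purple star was at (14.1, 14.2) in frame 1 and (8.5, 11.9) in frame 2.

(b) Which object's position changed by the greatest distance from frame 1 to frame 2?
the purple star

(moved 6.1; next 5.0)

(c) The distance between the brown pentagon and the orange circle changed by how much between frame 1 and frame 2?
-4.9

Distance in frame 1: 13.0. Distance in frame 2: 8.1.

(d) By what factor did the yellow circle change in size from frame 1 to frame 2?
1.3×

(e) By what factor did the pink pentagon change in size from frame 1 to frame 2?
0.8×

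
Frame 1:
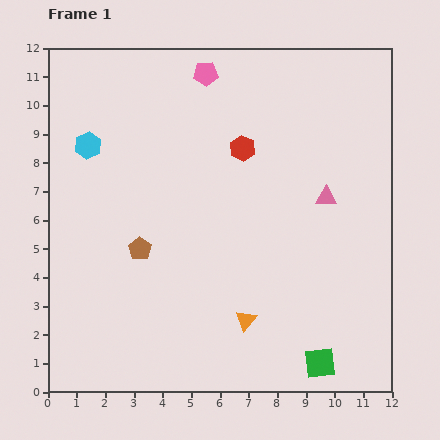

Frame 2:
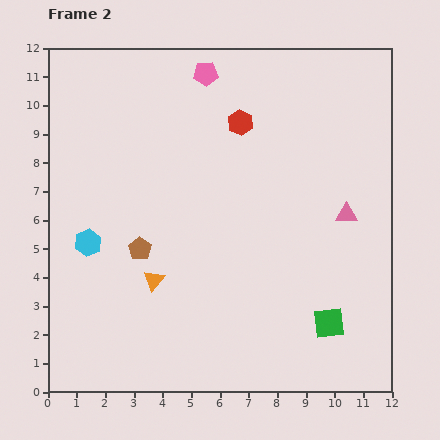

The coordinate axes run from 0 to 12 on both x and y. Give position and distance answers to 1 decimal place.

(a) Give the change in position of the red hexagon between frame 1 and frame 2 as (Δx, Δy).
(-0.1, 0.9)

The red hexagon was at (6.8, 8.5) in frame 1 and (6.7, 9.4) in frame 2.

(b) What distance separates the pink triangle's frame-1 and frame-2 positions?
0.9

The pink triangle moved from (9.7, 6.8) to (10.4, 6.2), a distance of √(0.7² + 0.6²) ≈ 0.9.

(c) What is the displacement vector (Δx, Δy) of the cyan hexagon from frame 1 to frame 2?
(0.0, -3.4)

The cyan hexagon was at (1.4, 8.6) in frame 1 and (1.4, 5.2) in frame 2.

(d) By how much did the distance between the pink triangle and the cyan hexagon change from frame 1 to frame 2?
+0.6

Distance in frame 1: 8.5. Distance in frame 2: 9.1.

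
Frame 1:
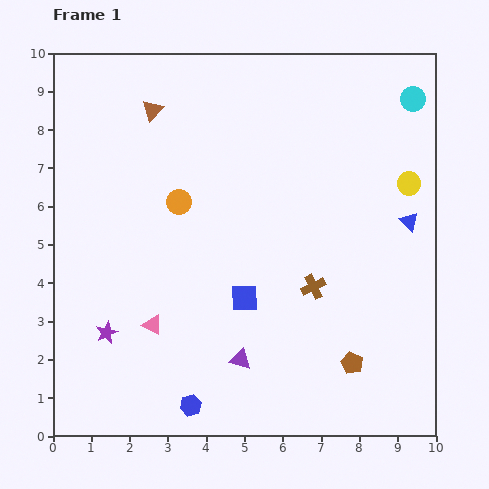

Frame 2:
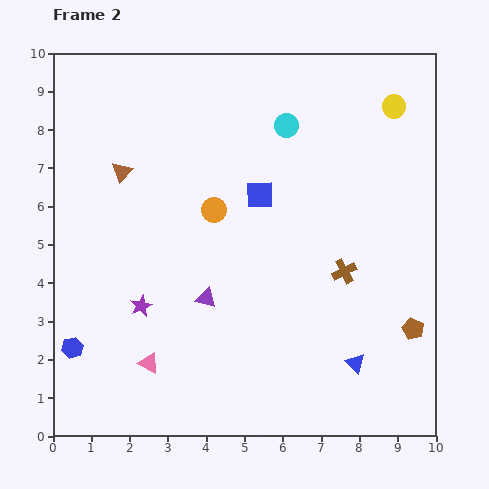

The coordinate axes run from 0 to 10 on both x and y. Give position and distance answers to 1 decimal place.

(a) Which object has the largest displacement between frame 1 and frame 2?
the blue triangle

(moved 4.0; next 3.4)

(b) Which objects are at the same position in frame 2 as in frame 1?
none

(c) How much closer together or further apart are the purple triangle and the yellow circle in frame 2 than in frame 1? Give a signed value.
+0.6

Distance in frame 1: 6.4. Distance in frame 2: 7.0.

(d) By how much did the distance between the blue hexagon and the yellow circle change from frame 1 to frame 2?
+2.4

Distance in frame 1: 8.1. Distance in frame 2: 10.5.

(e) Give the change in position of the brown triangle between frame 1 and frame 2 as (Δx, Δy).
(-0.8, -1.6)

The brown triangle was at (2.6, 8.5) in frame 1 and (1.8, 6.9) in frame 2.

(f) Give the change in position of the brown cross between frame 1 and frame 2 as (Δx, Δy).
(0.8, 0.4)

The brown cross was at (6.8, 3.9) in frame 1 and (7.6, 4.3) in frame 2.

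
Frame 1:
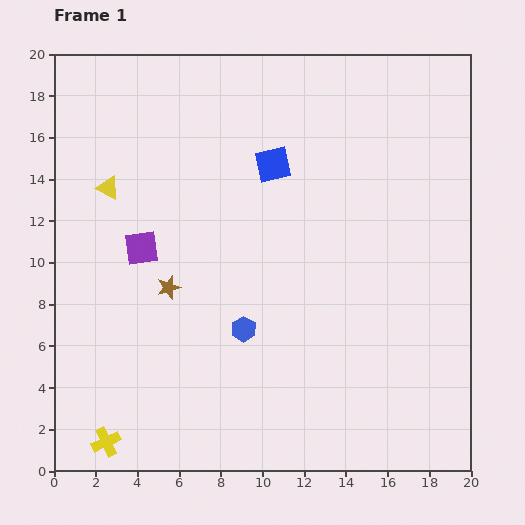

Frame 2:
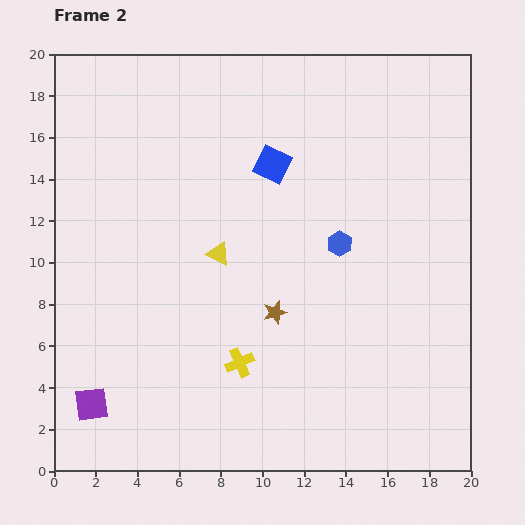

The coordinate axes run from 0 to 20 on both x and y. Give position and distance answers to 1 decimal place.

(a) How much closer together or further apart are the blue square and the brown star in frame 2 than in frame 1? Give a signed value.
-0.6

Distance in frame 1: 7.7. Distance in frame 2: 7.1.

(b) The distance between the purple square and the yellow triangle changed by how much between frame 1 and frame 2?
+6.1

Distance in frame 1: 3.3. Distance in frame 2: 9.4.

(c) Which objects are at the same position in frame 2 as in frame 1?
the blue square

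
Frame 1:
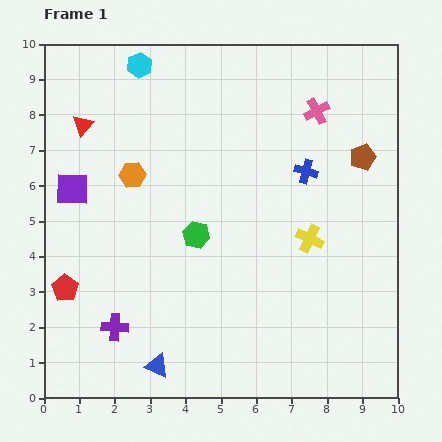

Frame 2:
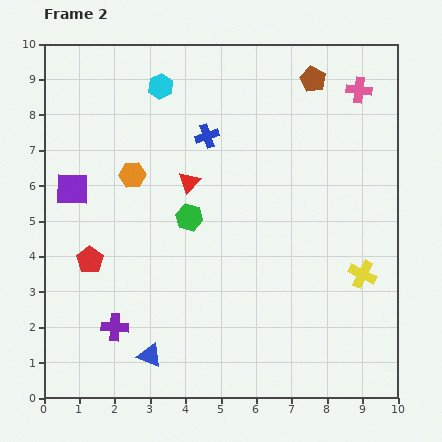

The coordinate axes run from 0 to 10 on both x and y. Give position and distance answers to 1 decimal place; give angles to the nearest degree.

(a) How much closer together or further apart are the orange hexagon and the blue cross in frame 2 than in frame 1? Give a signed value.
-2.5

Distance in frame 1: 4.9. Distance in frame 2: 2.4.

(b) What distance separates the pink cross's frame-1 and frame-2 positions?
1.3

The pink cross moved from (7.7, 8.1) to (8.9, 8.7), a distance of √(1.2² + 0.6²) ≈ 1.3.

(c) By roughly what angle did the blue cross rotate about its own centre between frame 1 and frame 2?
34° counter-clockwise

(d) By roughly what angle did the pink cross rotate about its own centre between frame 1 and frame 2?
36° clockwise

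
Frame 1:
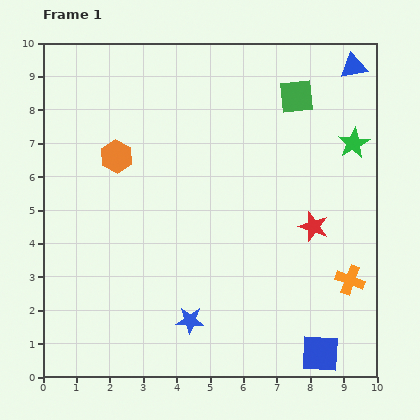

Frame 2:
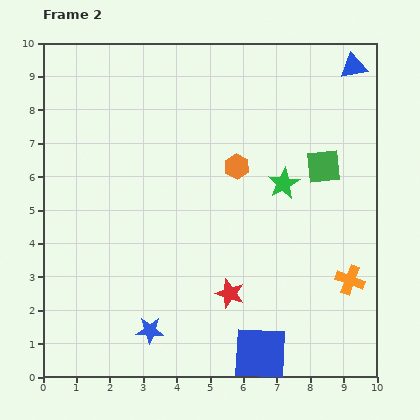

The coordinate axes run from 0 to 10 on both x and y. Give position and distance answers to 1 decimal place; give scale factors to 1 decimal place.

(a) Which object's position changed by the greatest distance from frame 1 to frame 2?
the orange hexagon

(moved 3.6; next 3.2)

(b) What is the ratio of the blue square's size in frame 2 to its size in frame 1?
1.4×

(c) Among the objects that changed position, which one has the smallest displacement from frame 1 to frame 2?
the blue star

(moved 1.2)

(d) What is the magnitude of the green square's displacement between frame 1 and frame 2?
2.2

The green square moved from (7.6, 8.4) to (8.4, 6.3), a distance of √(0.8² + 2.1²) ≈ 2.2.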